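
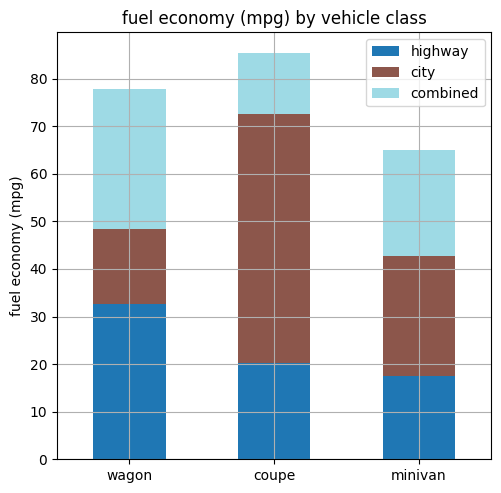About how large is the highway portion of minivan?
≈ 20

highway top ≈ 20, bottom ≈ 0; segment ≈ 20.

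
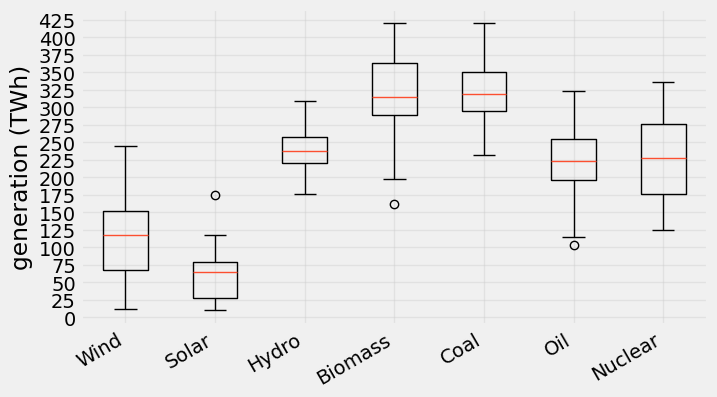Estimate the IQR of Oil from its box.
≈ 50

Q3 ≈ 250, Q1 ≈ 200; IQR ≈ 50.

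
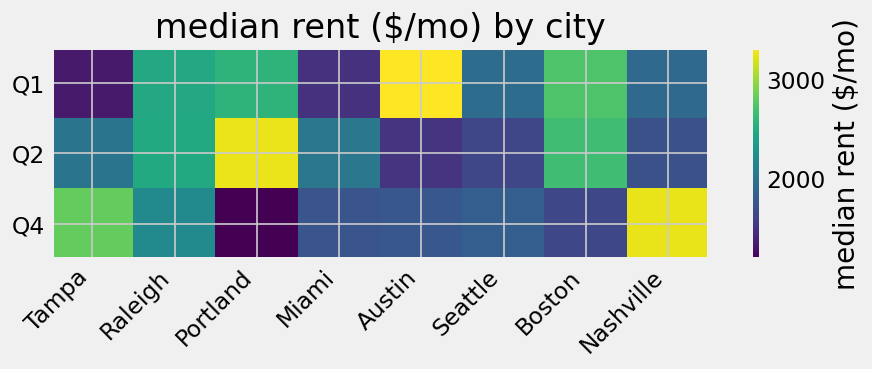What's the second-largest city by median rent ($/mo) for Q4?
Tampa

Top 3 for Q4: Nashville ≈ 3200, Tampa ≈ 2800, Raleigh ≈ 2200.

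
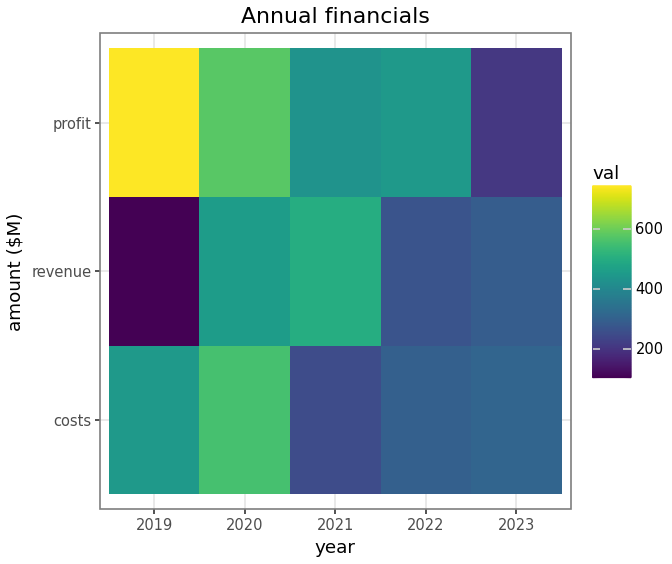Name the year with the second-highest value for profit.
2020

Top 3 for profit: 2019 ≈ 800, 2020 ≈ 600, 2022 ≈ 400.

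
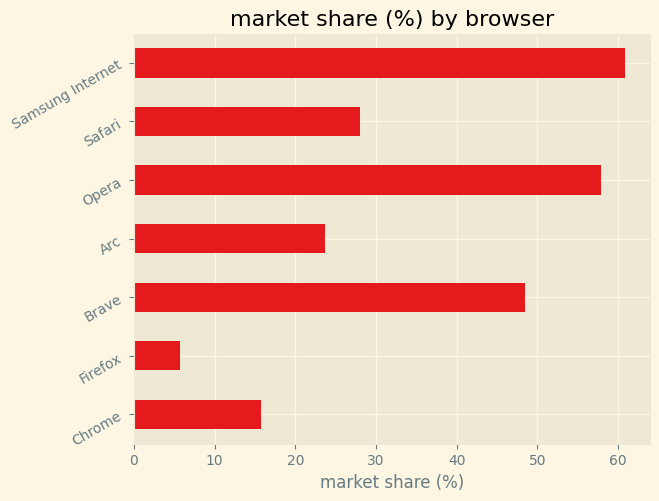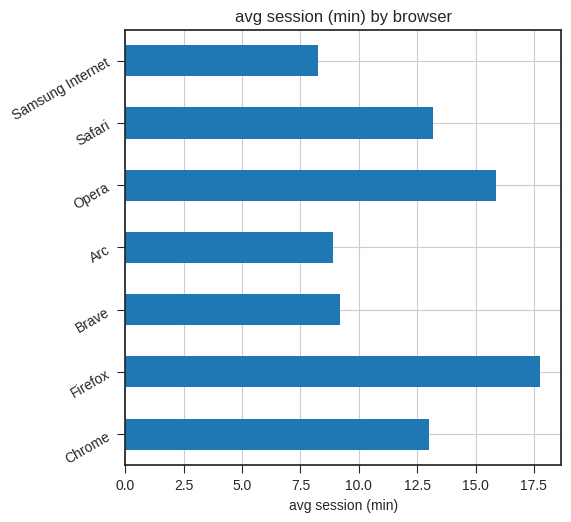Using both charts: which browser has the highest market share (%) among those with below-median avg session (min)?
Samsung Internet

Chart 2 median avg session (min) ≈ 12; below-median browsers: Brave, Arc, Samsung Internet. Among those, Samsung Internet has the highest market share (%) (≈ 60).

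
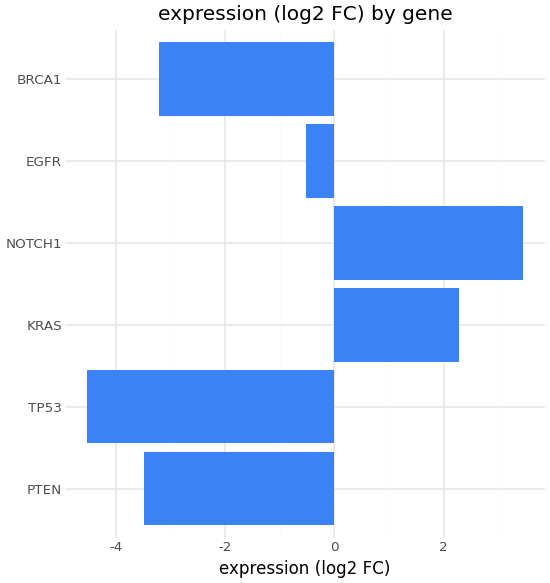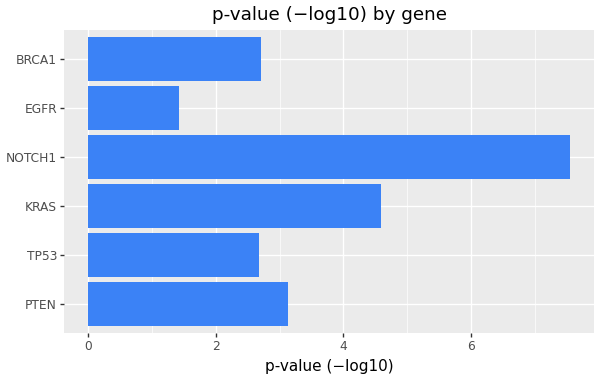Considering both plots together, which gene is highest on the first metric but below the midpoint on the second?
Chart 2 median p-value (−log10) ≈ 3; below-median genes: TP53, EGFR, BRCA1. Among those, EGFR has the highest expression (log2 FC) (≈ -0.5).

EGFR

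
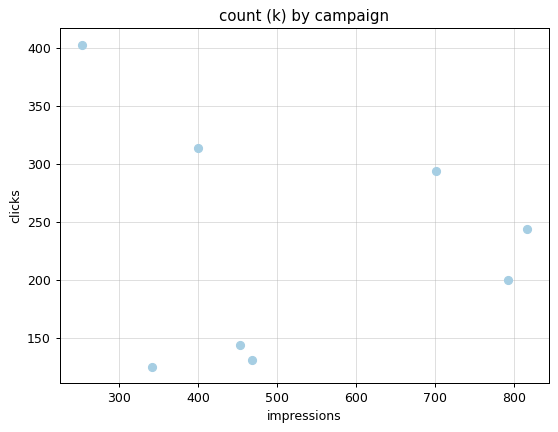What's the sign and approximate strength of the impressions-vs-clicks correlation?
Points are roughly uncorrelated; weak (|r| ≈ 0.1).

no clear correlation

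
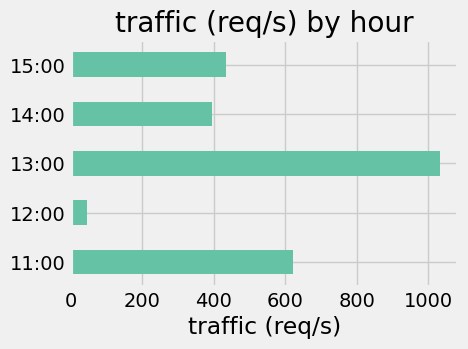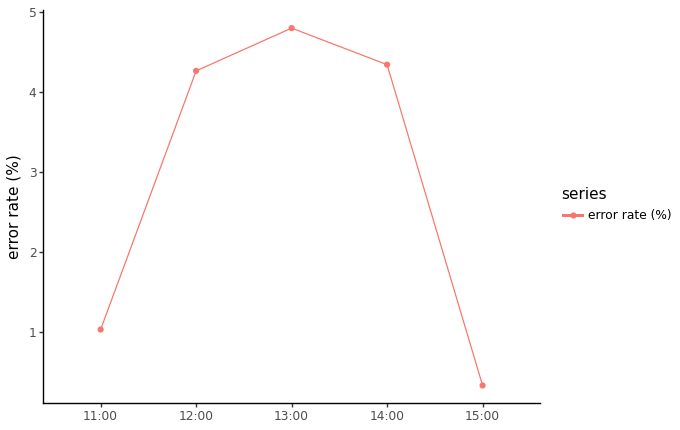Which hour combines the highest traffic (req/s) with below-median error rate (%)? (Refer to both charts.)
Chart 2 median error rate (%) ≈ 4.5; below-median hours: 11:00, 15:00. Among those, 11:00 has the highest traffic (req/s) (≈ 600).

11:00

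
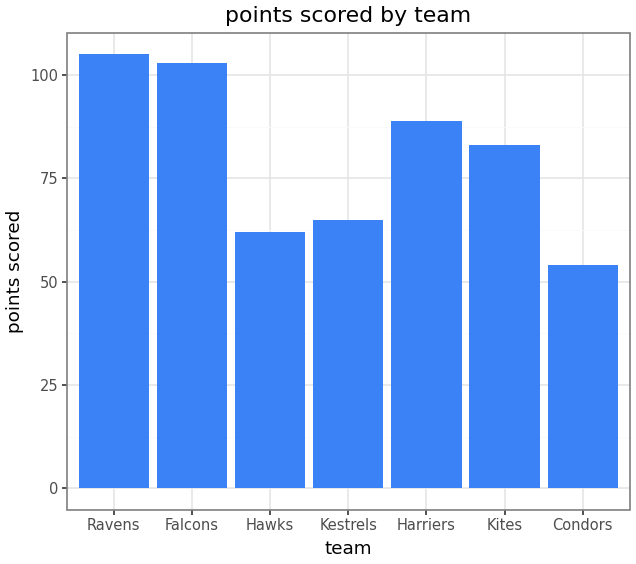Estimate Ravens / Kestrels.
Ravens ≈ 100, Kestrels ≈ 60; 100/60 ≈ 1.67.

≈ 1.67×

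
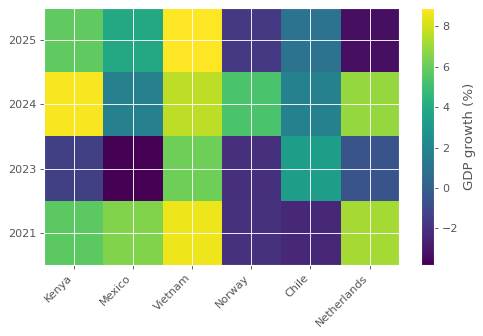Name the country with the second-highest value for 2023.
Top 3 for 2023: Vietnam ≈ 6, Chile ≈ 4, Netherlands ≈ 0.

Chile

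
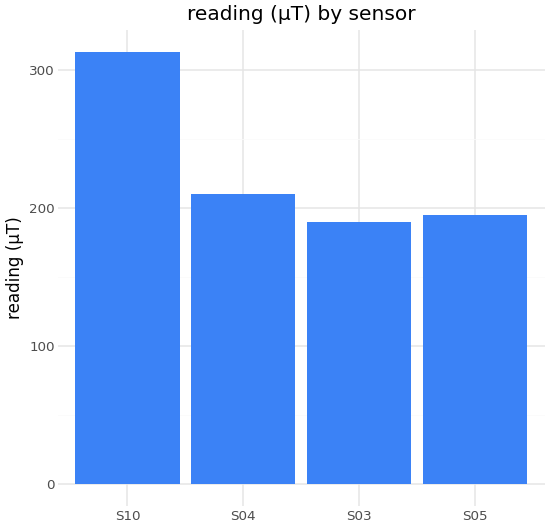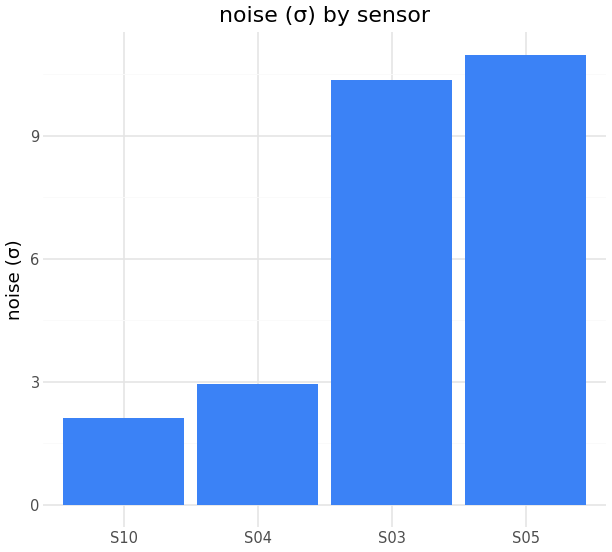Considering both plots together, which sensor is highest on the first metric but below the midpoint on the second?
S10

Chart 2 median noise (σ) ≈ 6; below-median sensors: S10, S04. Among those, S10 has the highest reading (µT) (≈ 300).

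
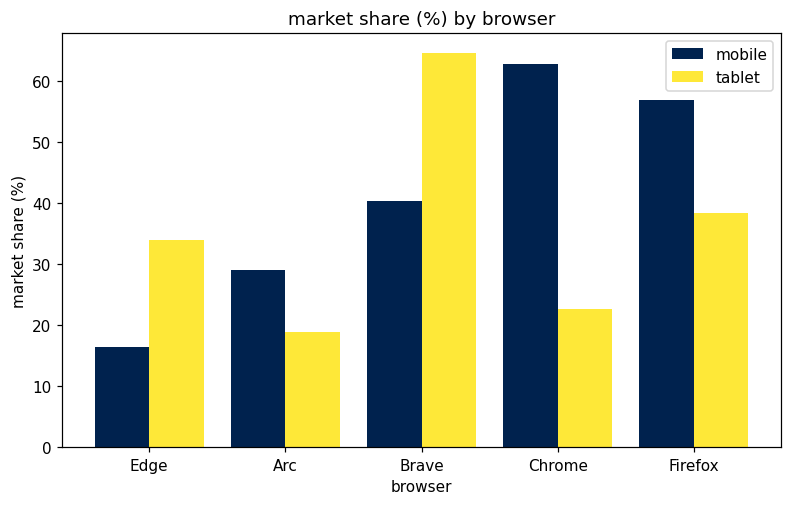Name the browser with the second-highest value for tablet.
Firefox

Top 3 for tablet: Brave ≈ 60, Firefox ≈ 40, Edge ≈ 30.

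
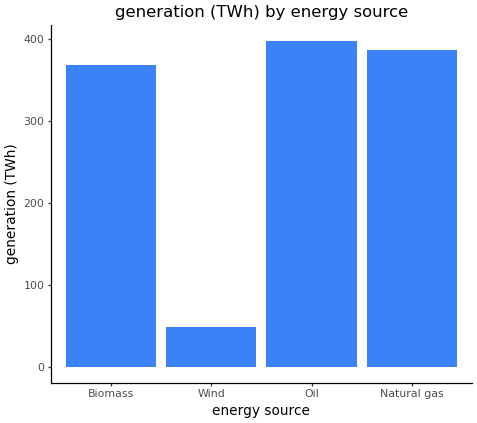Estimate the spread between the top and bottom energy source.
≈ 350

Max Oil ≈ 400, min Wind ≈ 50; range ≈ 350.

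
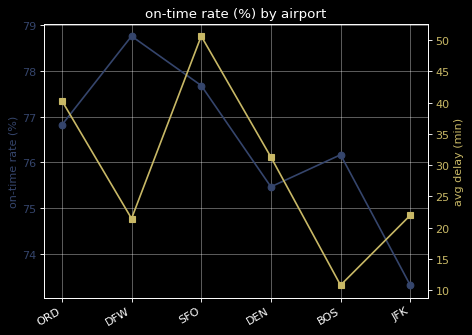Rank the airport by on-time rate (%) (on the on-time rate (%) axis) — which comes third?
Top 4 (on the on-time rate (%) axis): DFW ≈ 79.0, SFO ≈ 77.5, ORD ≈ 77.0, BOS ≈ 76.0.

ORD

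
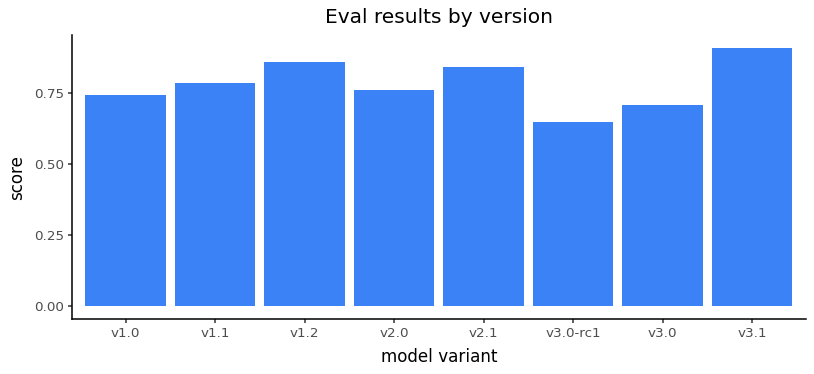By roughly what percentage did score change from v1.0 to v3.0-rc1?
v1.0 ≈ 0.7, v3.0-rc1 ≈ 0.6; (0.6 − 0.7) / 0.7 ≈ -14.3%.

≈ -14.3%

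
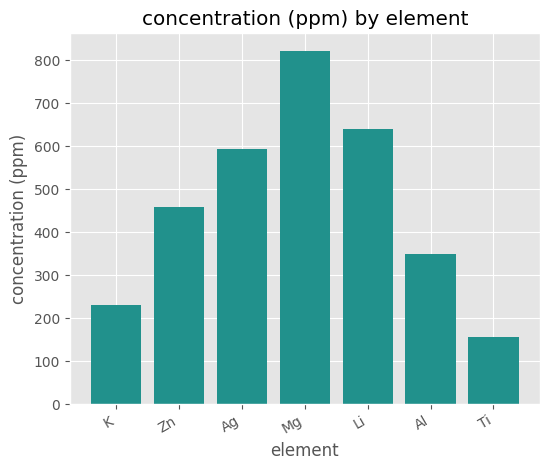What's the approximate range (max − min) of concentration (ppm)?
Max Mg ≈ 800, min Ti ≈ 200; range ≈ 600.

≈ 600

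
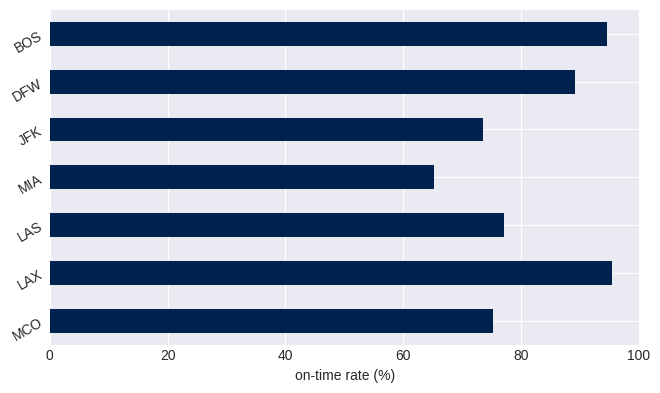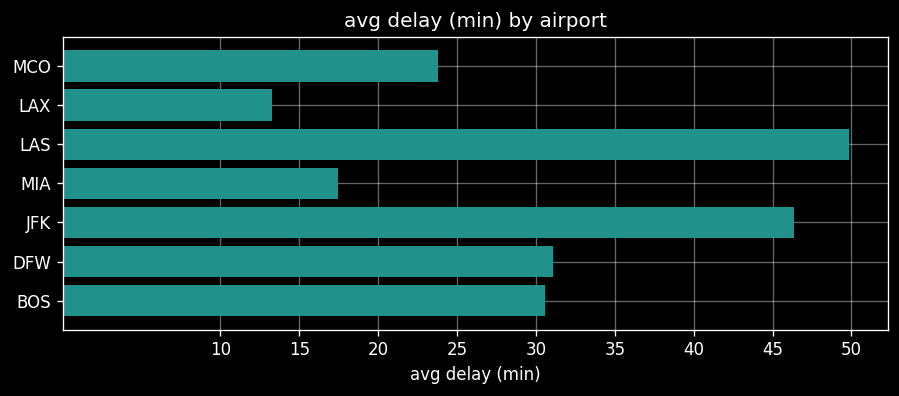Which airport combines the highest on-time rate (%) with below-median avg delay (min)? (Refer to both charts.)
LAX

Chart 2 median avg delay (min) ≈ 30; below-median airports: MCO, LAX, MIA. Among those, LAX has the highest on-time rate (%) (≈ 100).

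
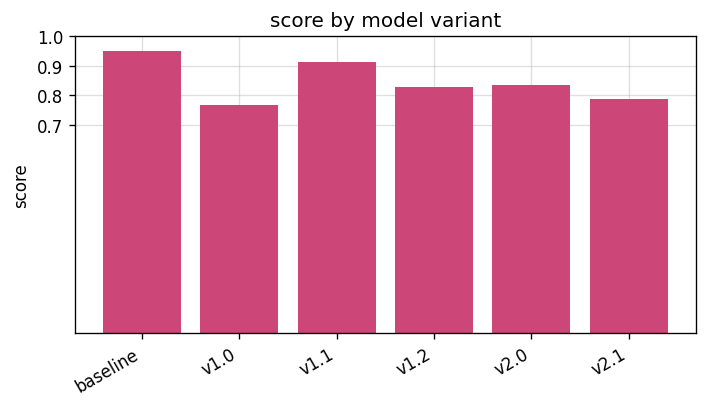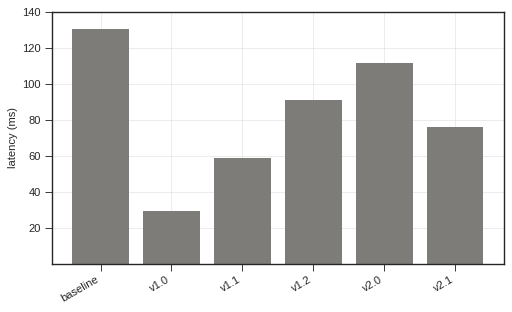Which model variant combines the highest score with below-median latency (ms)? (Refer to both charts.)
v1.1

Chart 2 median latency (ms) ≈ 80; below-median model variants: v1.0, v1.1, v2.1. Among those, v1.1 has the highest score (≈ 0.9).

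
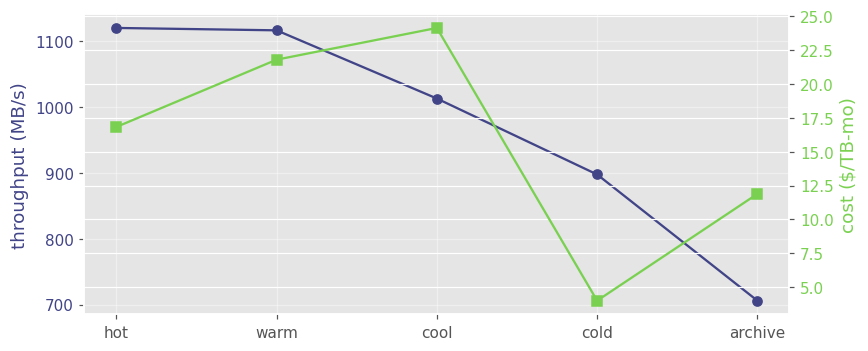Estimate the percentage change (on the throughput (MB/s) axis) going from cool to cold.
≈ -10%

cool ≈ 1000, cold ≈ 900; (900 − 1000) / 1000 ≈ -10%.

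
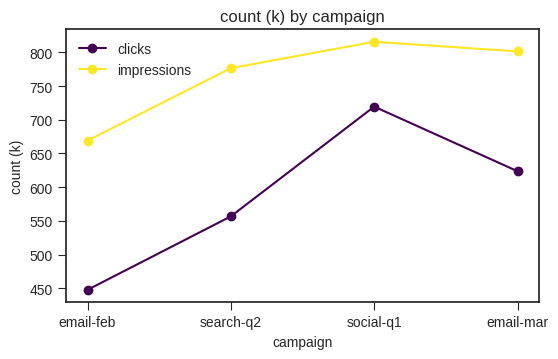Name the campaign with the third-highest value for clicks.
search-q2

Top 4 for clicks: social-q1 ≈ 700, email-mar ≈ 600, search-q2 ≈ 550, email-feb ≈ 450.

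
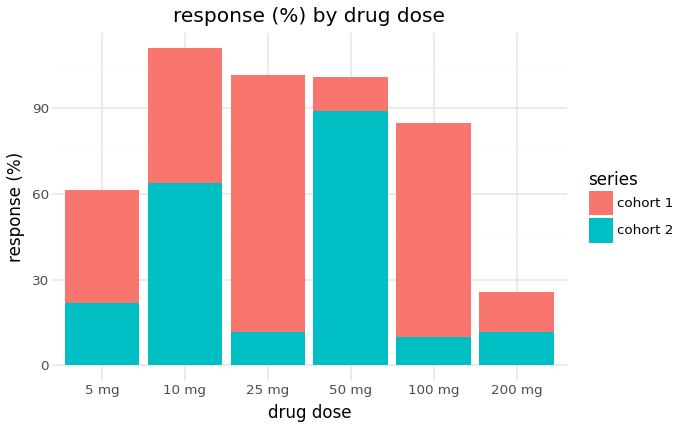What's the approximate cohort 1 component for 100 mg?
cohort 1 top ≈ 80, bottom ≈ 10; segment ≈ 70.

≈ 70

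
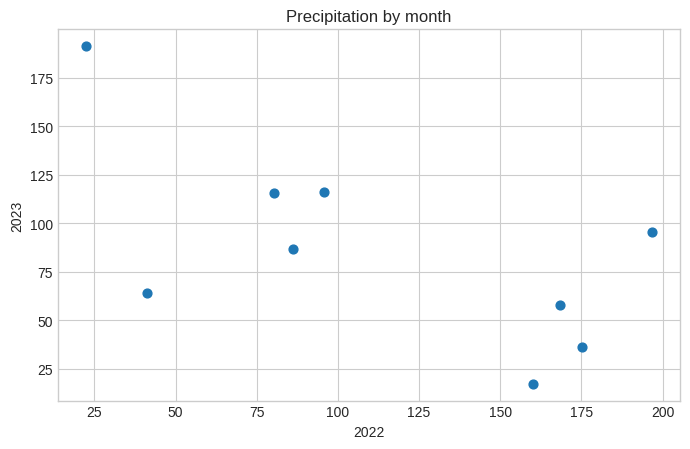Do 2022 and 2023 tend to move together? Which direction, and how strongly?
negative, moderate

Points are negatively correlated; moderate (|r| ≈ 0.6).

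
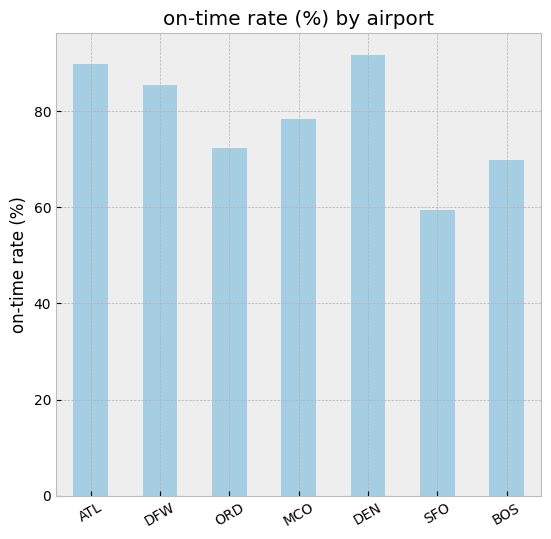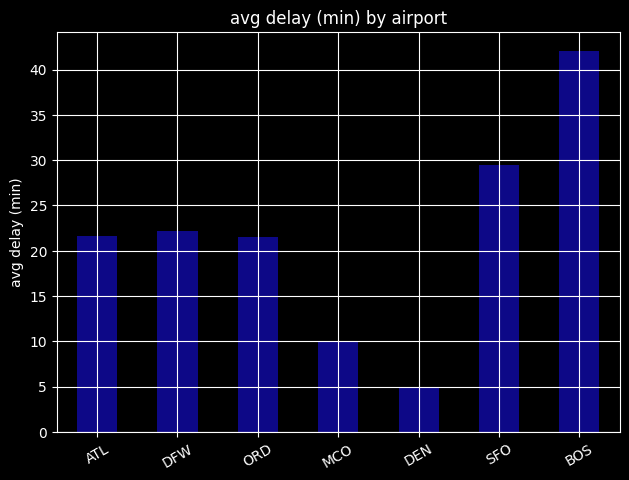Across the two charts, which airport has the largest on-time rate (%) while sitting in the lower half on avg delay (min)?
DEN

Chart 2 median avg delay (min) ≈ 20; below-median airports: ORD, MCO, DEN. Among those, DEN has the highest on-time rate (%) (≈ 90).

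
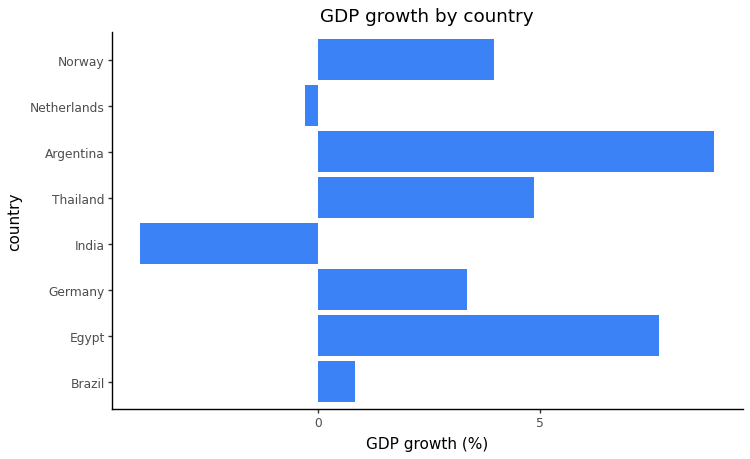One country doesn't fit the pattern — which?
India ≈ -4; the rest sit between ≈ 0 and ≈ 8.

India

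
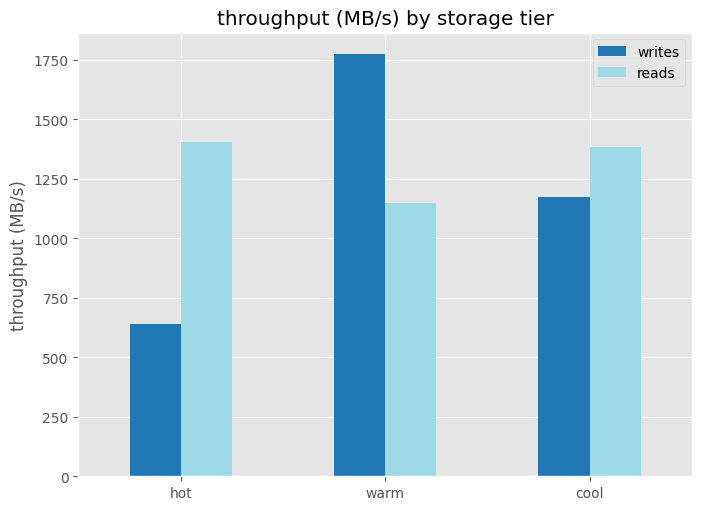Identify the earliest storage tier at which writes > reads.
warm

hot: writes ≈ 600 vs reads ≈ 1400 (not yet); warm: writes ≈ 1800 vs reads ≈ 1200 (first crossover).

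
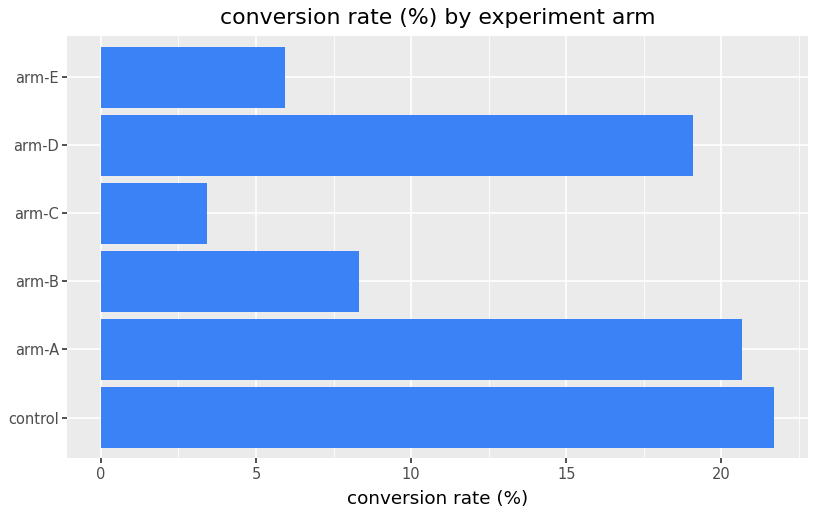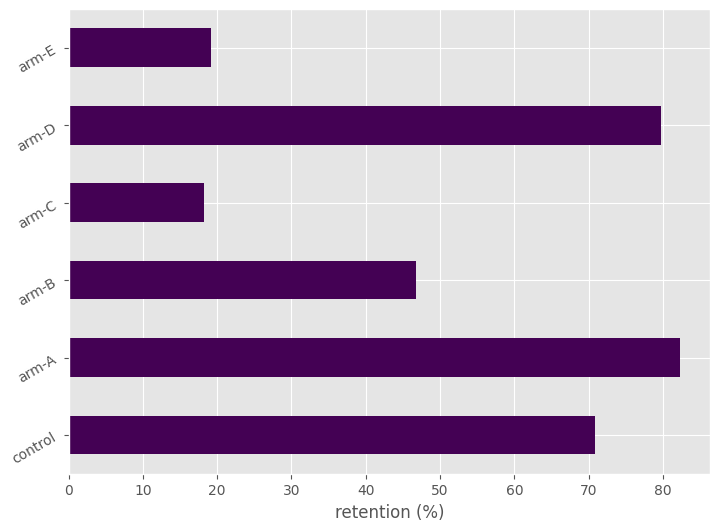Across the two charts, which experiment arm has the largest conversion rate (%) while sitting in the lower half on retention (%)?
arm-B

Chart 2 median retention (%) ≈ 60; below-median experiment arms: arm-B, arm-C, arm-E. Among those, arm-B has the highest conversion rate (%) (≈ 8).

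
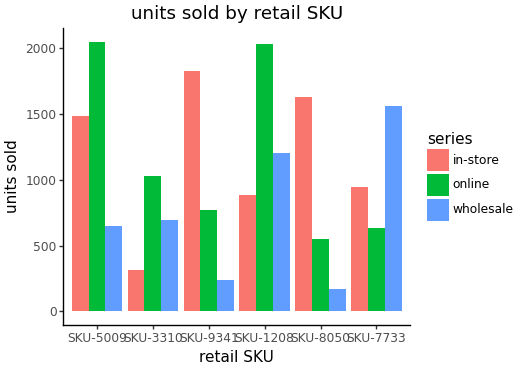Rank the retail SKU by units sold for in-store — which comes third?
SKU-5009

Top 4 for in-store: SKU-9341 ≈ 1800, SKU-8050 ≈ 1600, SKU-5009 ≈ 1400, SKU-7733 ≈ 1000.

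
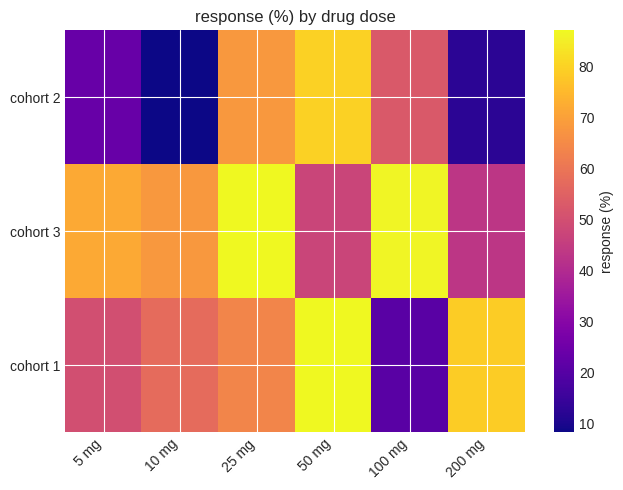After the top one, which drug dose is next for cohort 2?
25 mg

Top 3 for cohort 2: 50 mg ≈ 80, 25 mg ≈ 70, 100 mg ≈ 50.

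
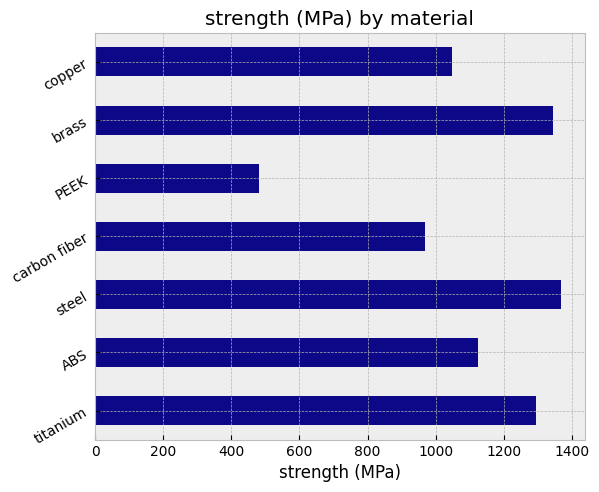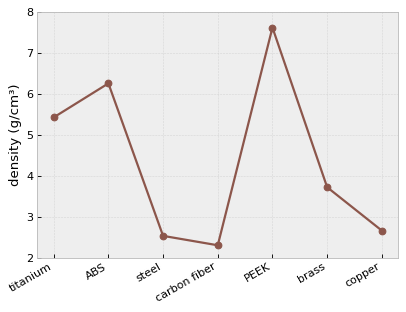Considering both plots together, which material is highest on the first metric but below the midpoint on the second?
Chart 2 median density (g/cm³) ≈ 4; below-median materials: steel, carbon fiber, copper. Among those, steel has the highest strength (MPa) (≈ 1400).

steel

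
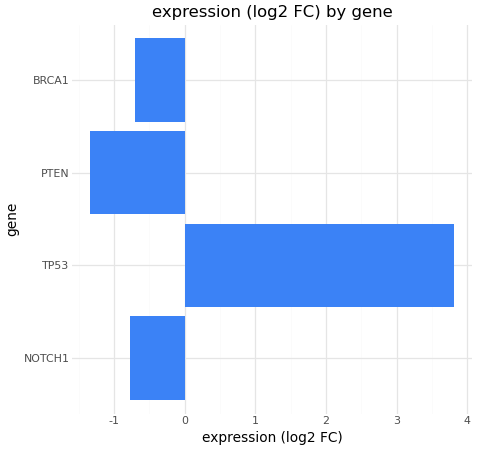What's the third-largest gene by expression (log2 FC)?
NOTCH1

Top 4: TP53 ≈ 4.0, BRCA1 ≈ -0.5, NOTCH1 ≈ -1.0, PTEN ≈ -1.5.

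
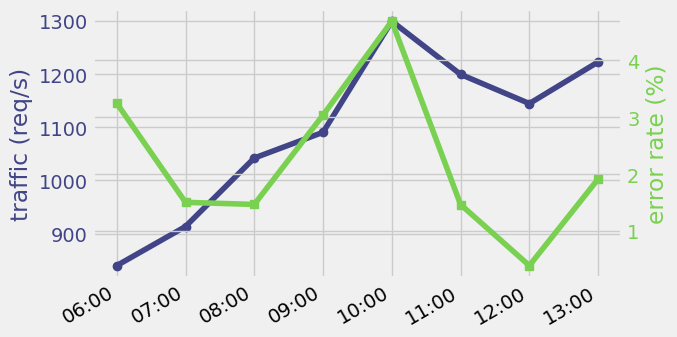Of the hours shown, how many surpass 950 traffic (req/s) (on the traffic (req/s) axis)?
6

Above 950: 08:00, 09:00, 10:00, 11:00, 12:00, 13:00.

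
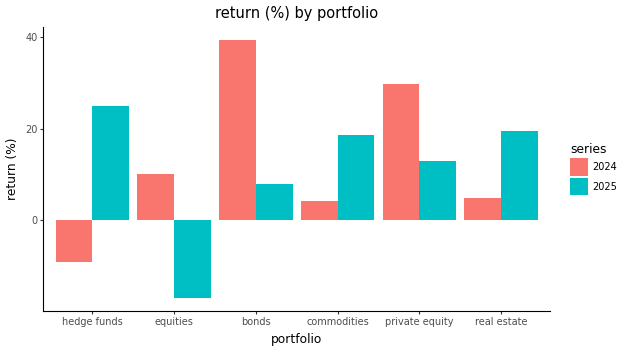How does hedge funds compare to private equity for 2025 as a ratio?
hedge funds ≈ 25, private equity ≈ 15; 25/15 ≈ 1.67.

≈ 1.67×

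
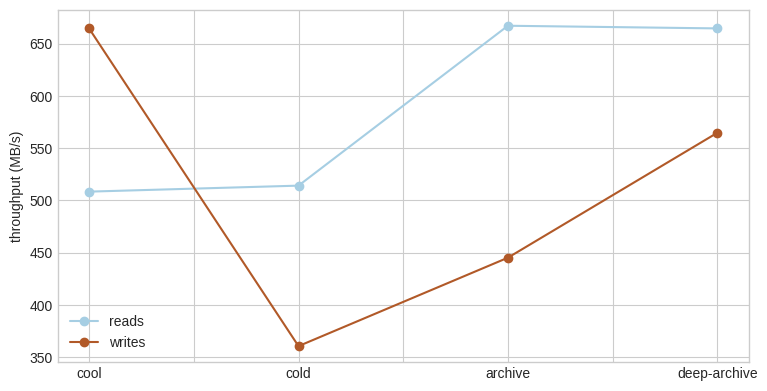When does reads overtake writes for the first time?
cool: reads ≈ 500 vs writes ≈ 650 (not yet); cold: reads ≈ 500 vs writes ≈ 350 (first crossover).

cold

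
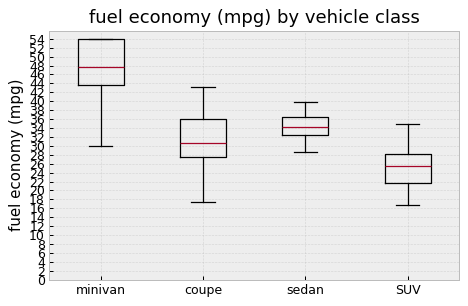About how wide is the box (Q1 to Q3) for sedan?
≈ 4

Q3 ≈ 36, Q1 ≈ 32; IQR ≈ 4.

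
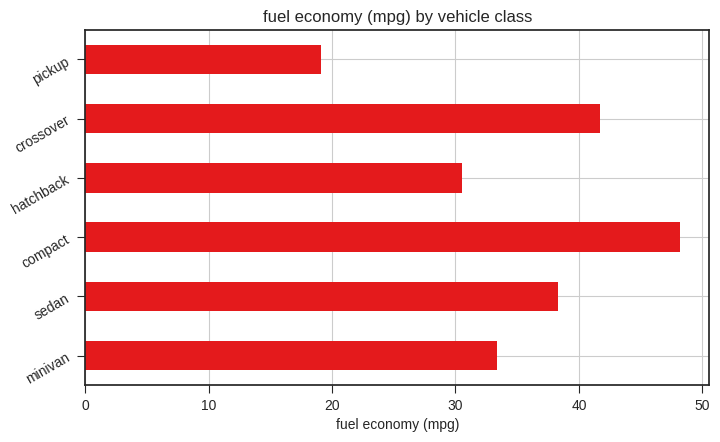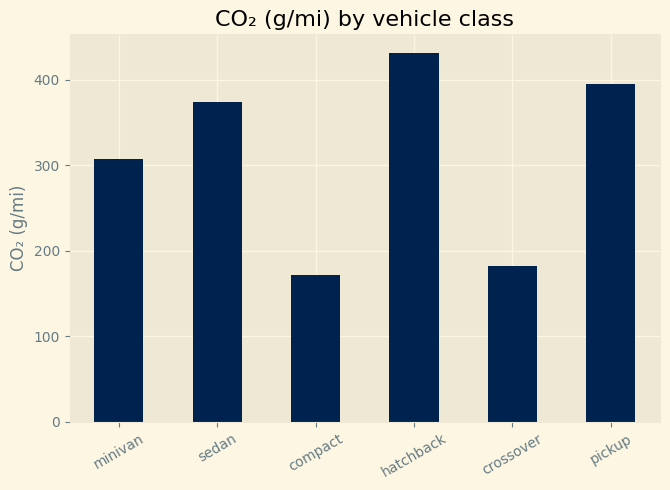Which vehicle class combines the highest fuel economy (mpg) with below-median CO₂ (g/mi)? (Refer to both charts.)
compact

Chart 2 median CO₂ (g/mi) ≈ 350; below-median vehicle classes: minivan, compact, crossover. Among those, compact has the highest fuel economy (mpg) (≈ 50).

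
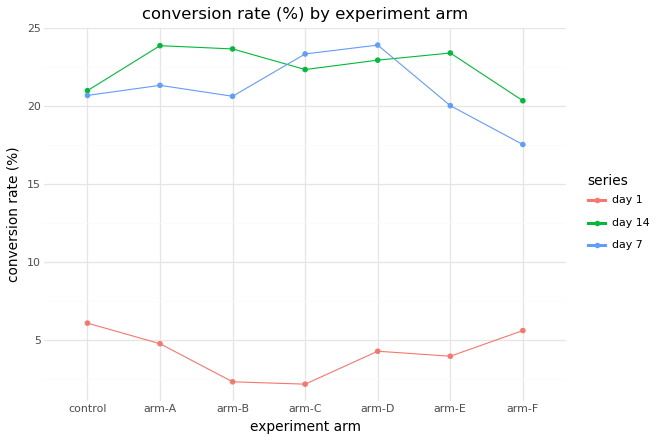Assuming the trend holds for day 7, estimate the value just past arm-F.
Last three: 24, 20, 18 → slope ≈ -3/step → next ≈ 15.

≈ 15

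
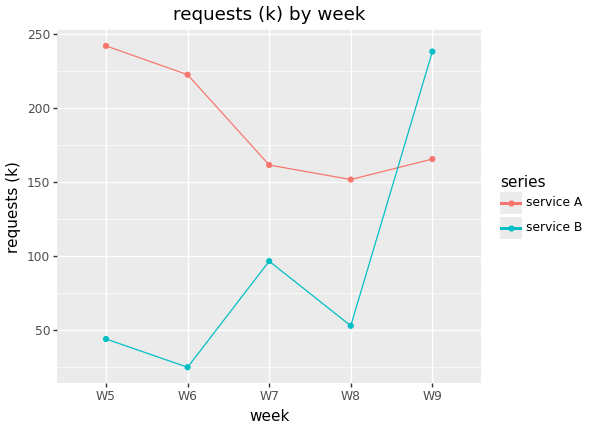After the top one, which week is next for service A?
Top 3 for service A: W5 ≈ 240, W6 ≈ 220, W9 ≈ 160.

W6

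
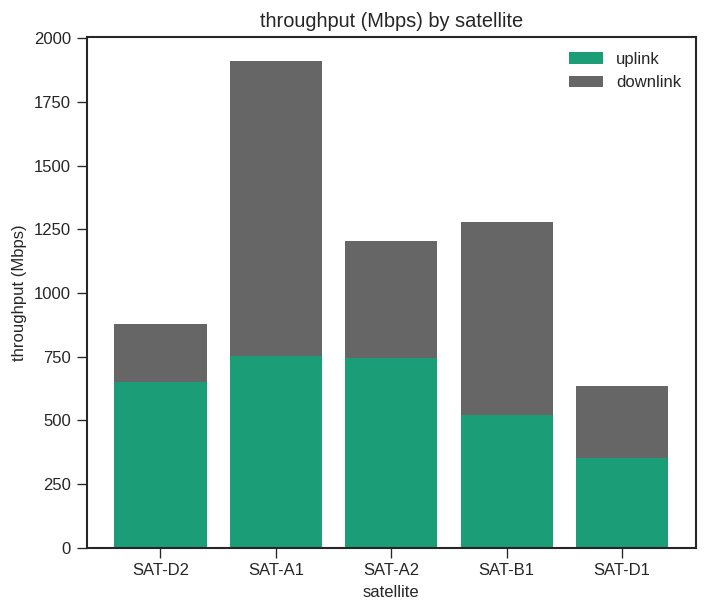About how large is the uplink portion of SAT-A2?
≈ 800

uplink top ≈ 800, bottom ≈ 0; segment ≈ 800.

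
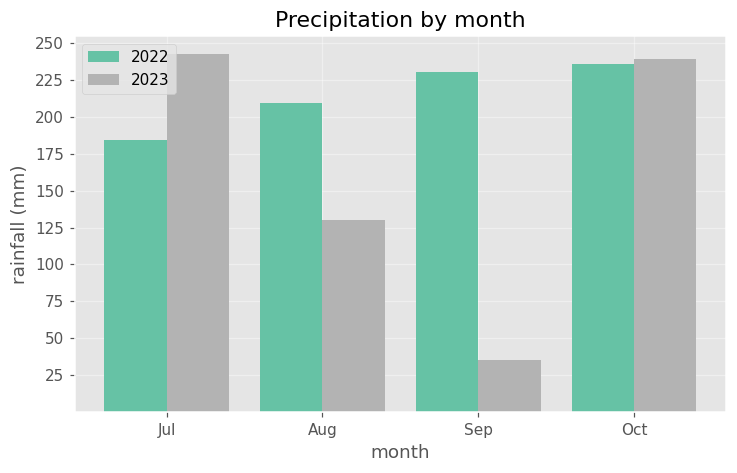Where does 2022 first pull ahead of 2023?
Jul: 2022 ≈ 175 vs 2023 ≈ 250 (not yet); Aug: 2022 ≈ 200 vs 2023 ≈ 125 (first crossover).

Aug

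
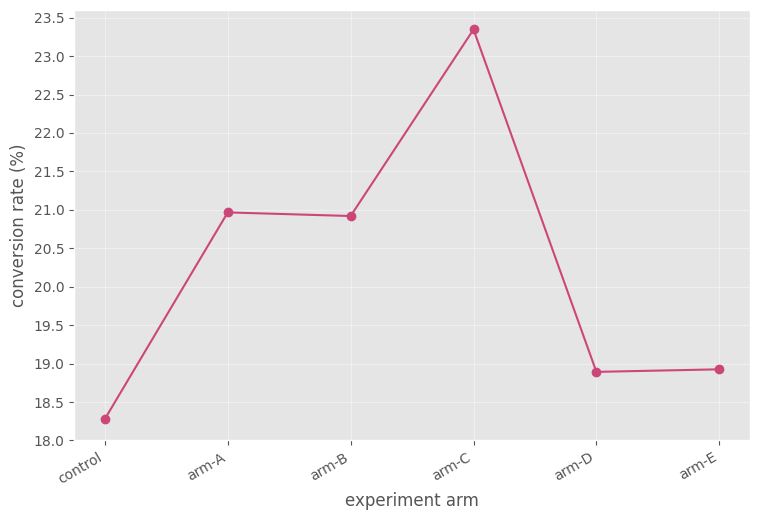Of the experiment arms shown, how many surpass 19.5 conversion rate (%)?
Above 19.5: arm-A, arm-B, arm-C.

3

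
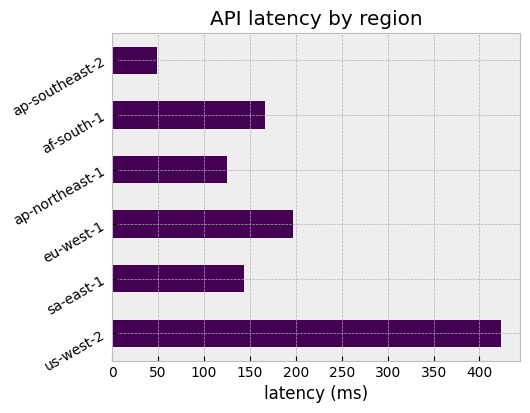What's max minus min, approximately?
≈ 350

Max us-west-2 ≈ 400, min ap-southeast-2 ≈ 50; range ≈ 350.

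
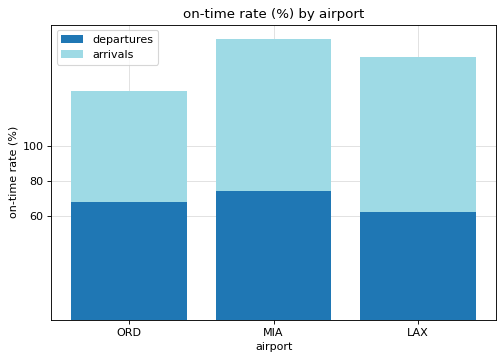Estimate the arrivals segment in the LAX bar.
≈ 100

arrivals top ≈ 160, bottom ≈ 60; segment ≈ 100.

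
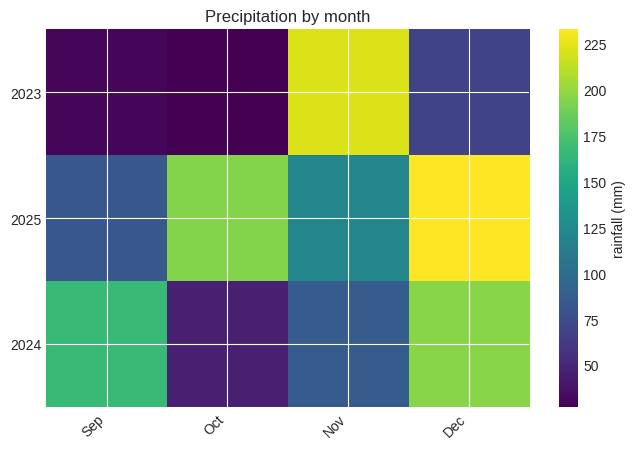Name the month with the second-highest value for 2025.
Top 3 for 2025: Dec ≈ 240, Oct ≈ 200, Nov ≈ 120.

Oct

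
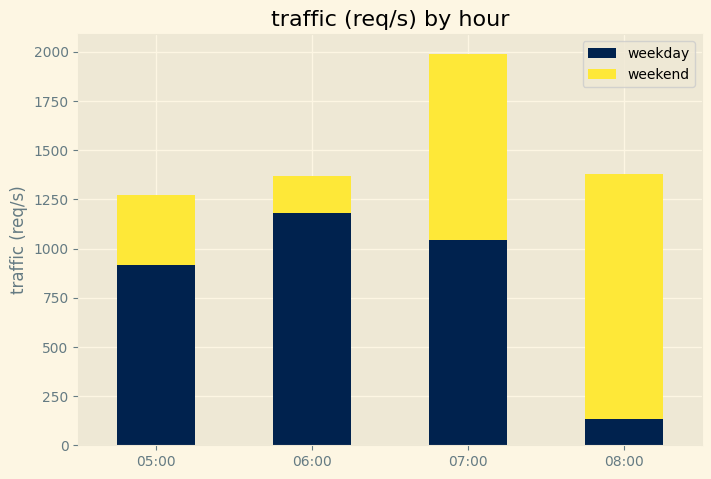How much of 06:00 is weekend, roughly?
≈ 200

weekend top ≈ 1400, bottom ≈ 1200; segment ≈ 200.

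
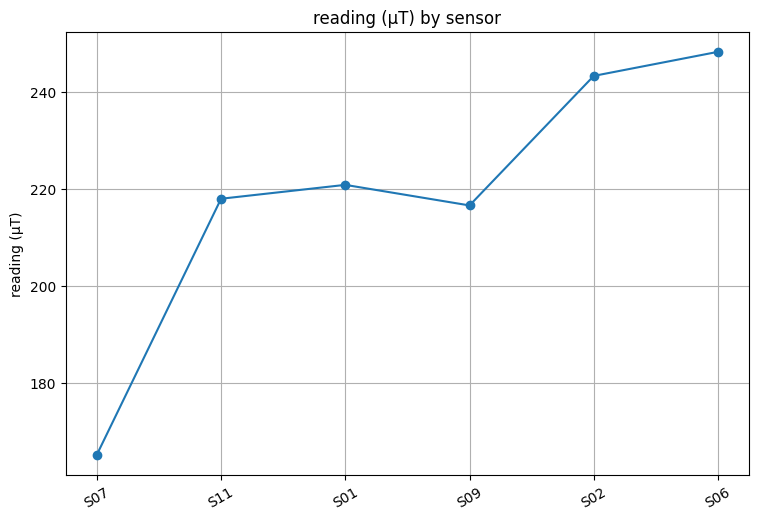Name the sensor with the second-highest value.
S02

Top 3: S06 ≈ 250, S02 ≈ 240, S01 ≈ 220.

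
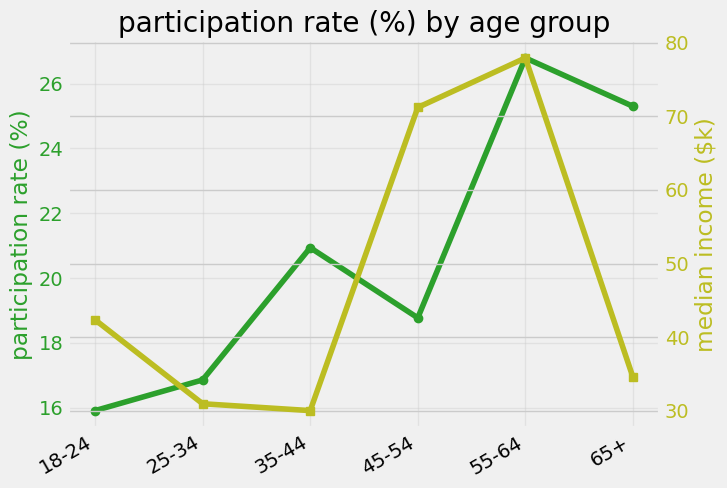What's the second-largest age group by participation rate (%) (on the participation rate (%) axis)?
65+

Top 3 (on the participation rate (%) axis): 55-64 ≈ 27, 65+ ≈ 25, 35-44 ≈ 21.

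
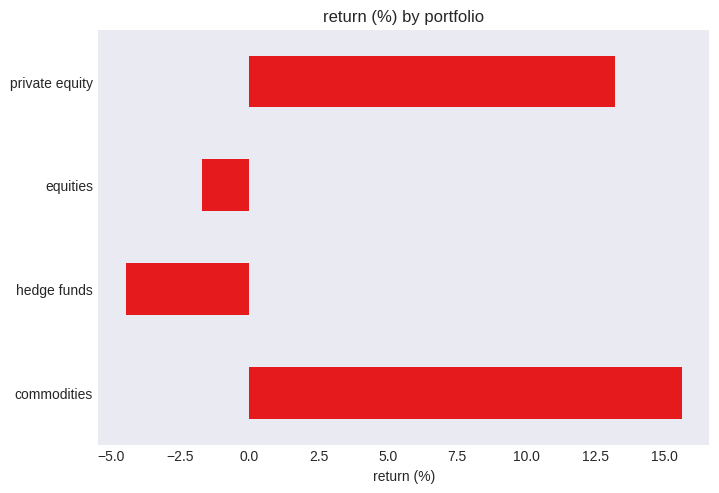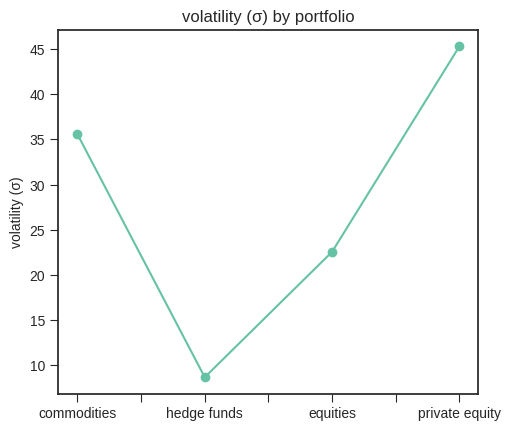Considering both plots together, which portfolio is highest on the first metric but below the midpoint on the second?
Chart 2 median volatility (σ) ≈ 30; below-median portfolios: hedge funds, equities. Among those, equities has the highest return (%) (≈ -2).

equities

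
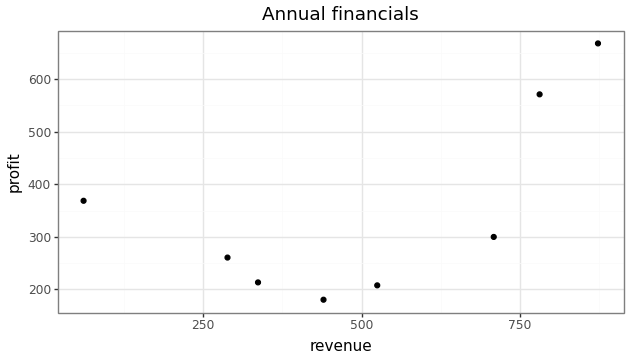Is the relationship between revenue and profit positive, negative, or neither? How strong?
Points are positively correlated; moderate (|r| ≈ 0.6).

positive, moderate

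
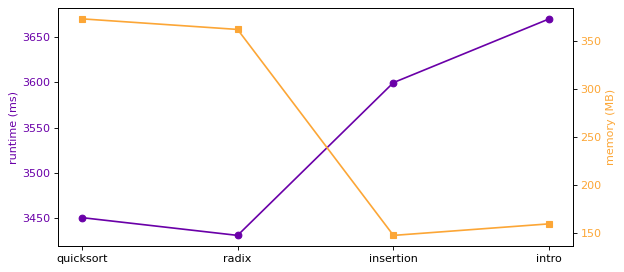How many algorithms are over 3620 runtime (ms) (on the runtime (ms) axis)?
1

Above 3620: intro.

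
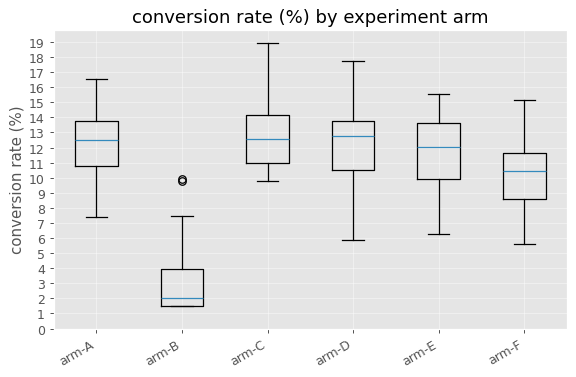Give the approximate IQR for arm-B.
≈ 2

Q3 ≈ 4, Q1 ≈ 2; IQR ≈ 2.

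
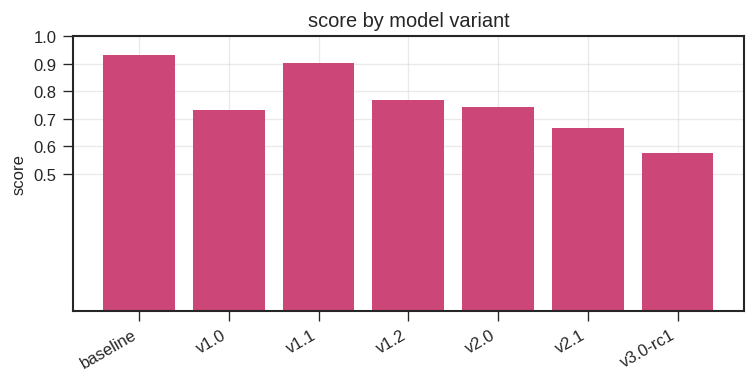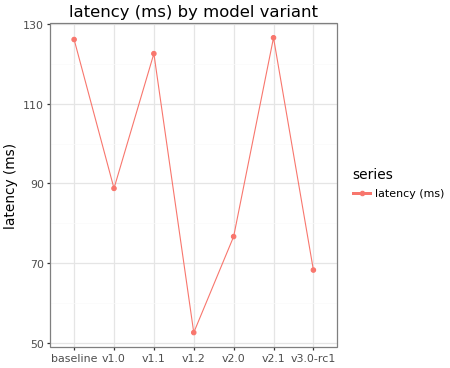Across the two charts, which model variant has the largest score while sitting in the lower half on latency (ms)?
Chart 2 median latency (ms) ≈ 80; below-median model variants: v1.2, v2.0, v3.0-rc1. Among those, v1.2 has the highest score (≈ 0.8).

v1.2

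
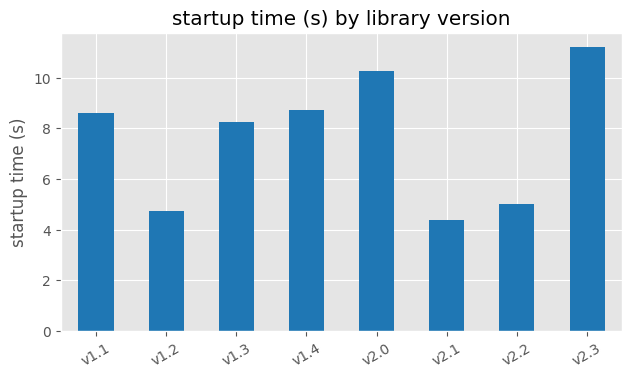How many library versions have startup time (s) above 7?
Above 7: v1.1, v1.3, v1.4, v2.0, v2.3.

5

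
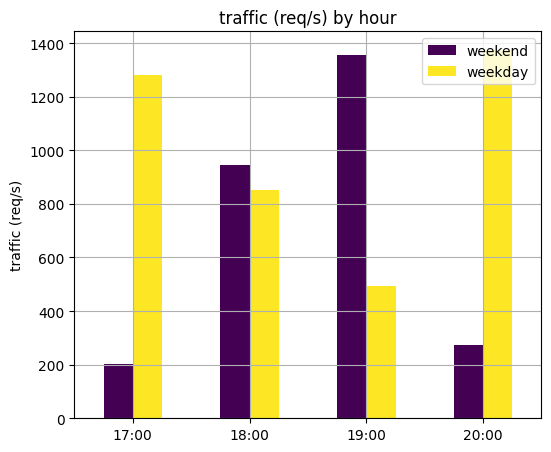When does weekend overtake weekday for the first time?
18:00

17:00: weekend ≈ 200 vs weekday ≈ 1200 (not yet); 18:00: weekend ≈ 1000 vs weekday ≈ 800 (first crossover).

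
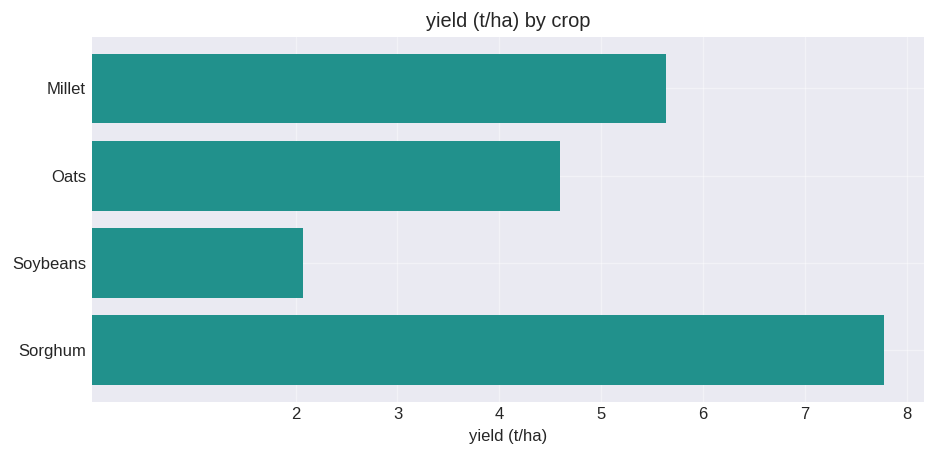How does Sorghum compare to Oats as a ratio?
≈ 1.6×

Sorghum ≈ 8, Oats ≈ 5; 8/5 ≈ 1.6.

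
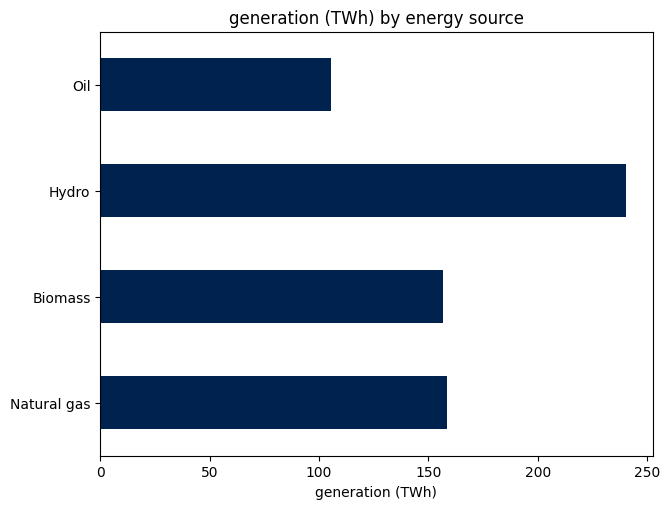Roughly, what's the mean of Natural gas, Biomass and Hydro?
≈ 183

(150 + 150 + 250) / 3 ≈ 183.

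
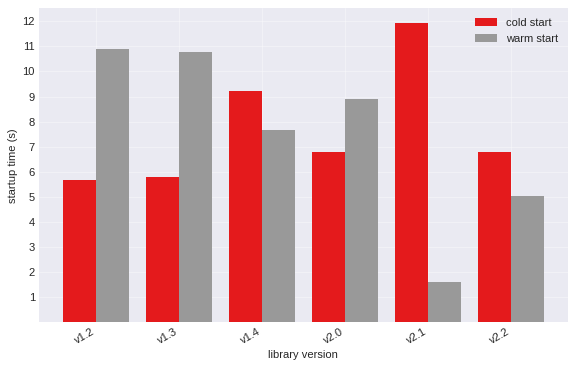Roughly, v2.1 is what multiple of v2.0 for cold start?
v2.1 ≈ 12, v2.0 ≈ 7; 12/7 ≈ 1.71.

≈ 1.71×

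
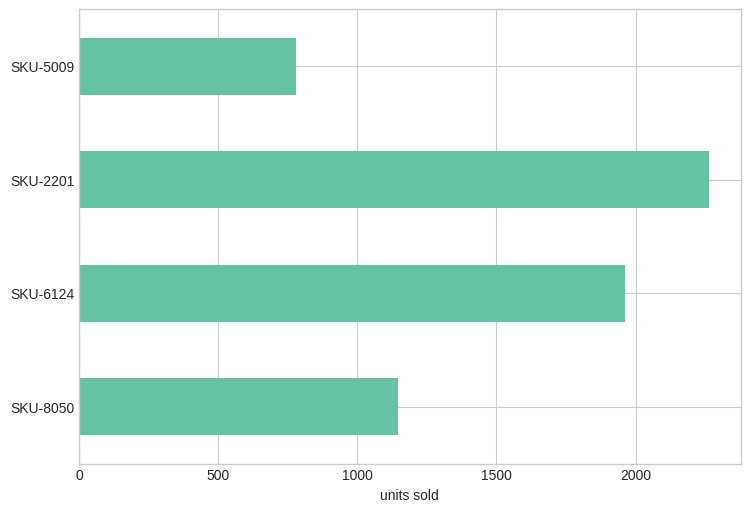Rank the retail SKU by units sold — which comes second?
SKU-6124

Top 3: SKU-2201 ≈ 2200, SKU-6124 ≈ 2000, SKU-8050 ≈ 1200.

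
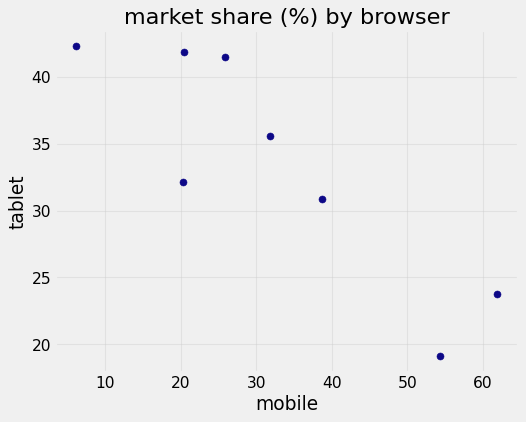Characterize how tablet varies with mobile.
negative, strong

Points are negatively correlated; strong (|r| ≈ 0.9).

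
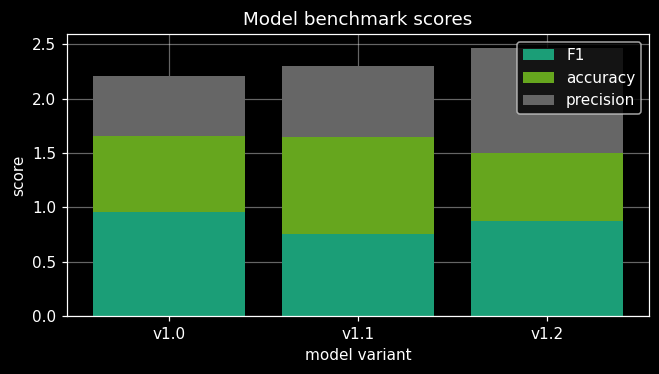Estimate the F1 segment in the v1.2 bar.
≈ 1.0

F1 top ≈ 1.0, bottom ≈ 0.0; segment ≈ 1.0.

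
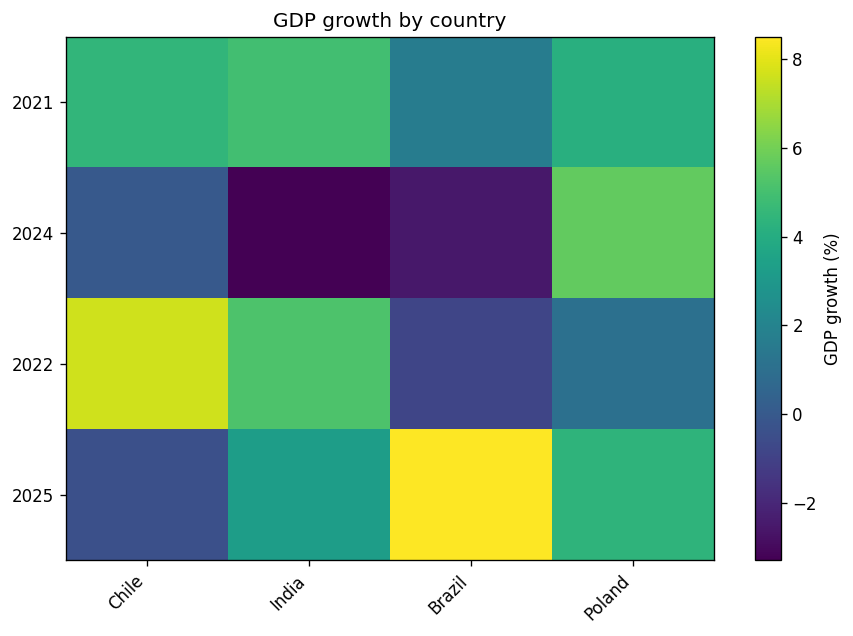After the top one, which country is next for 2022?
Top 3 for 2022: Chile ≈ 8, India ≈ 5, Poland ≈ 1.

India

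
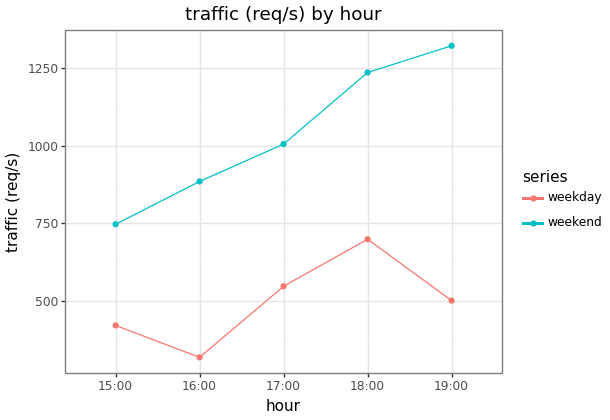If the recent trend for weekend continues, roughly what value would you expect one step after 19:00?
≈ 1450

Last three: 1000, 1200, 1300 → slope ≈ 150/step → next ≈ 1450.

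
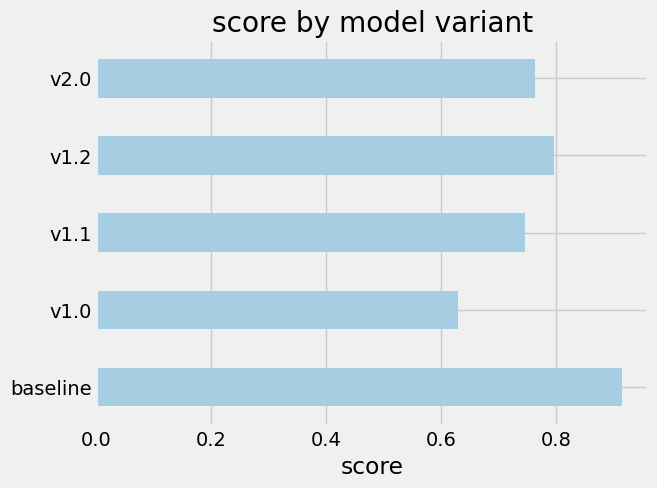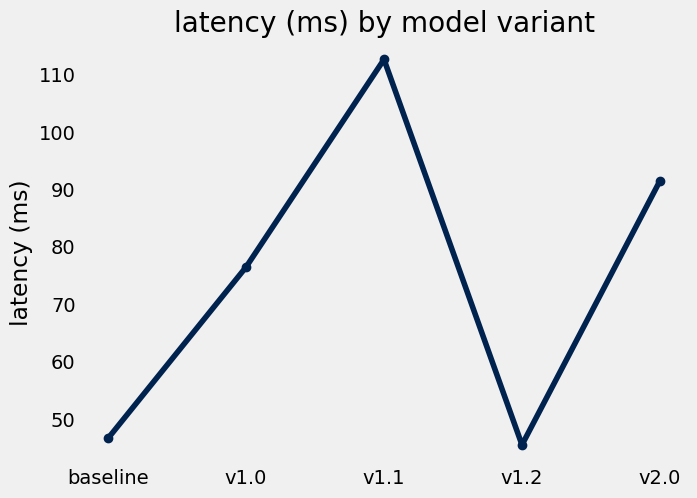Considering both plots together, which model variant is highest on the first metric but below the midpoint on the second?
baseline

Chart 2 median latency (ms) ≈ 80; below-median model variants: baseline, v1.2. Among those, baseline has the highest score (≈ 0.9).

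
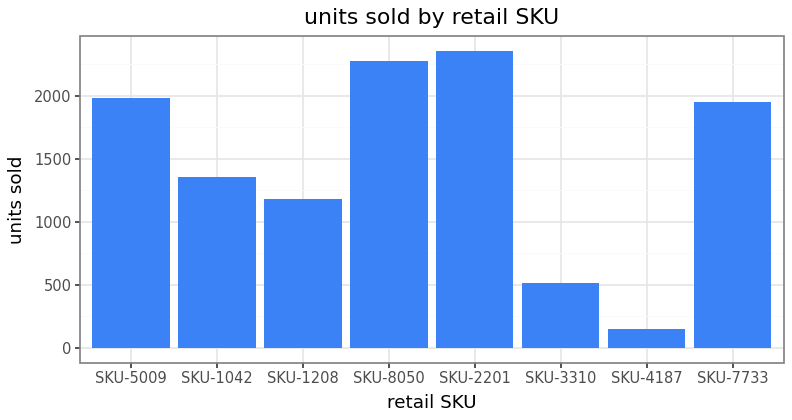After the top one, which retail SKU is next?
SKU-8050

Top 3: SKU-2201 ≈ 2400, SKU-8050 ≈ 2200, SKU-5009 ≈ 2000.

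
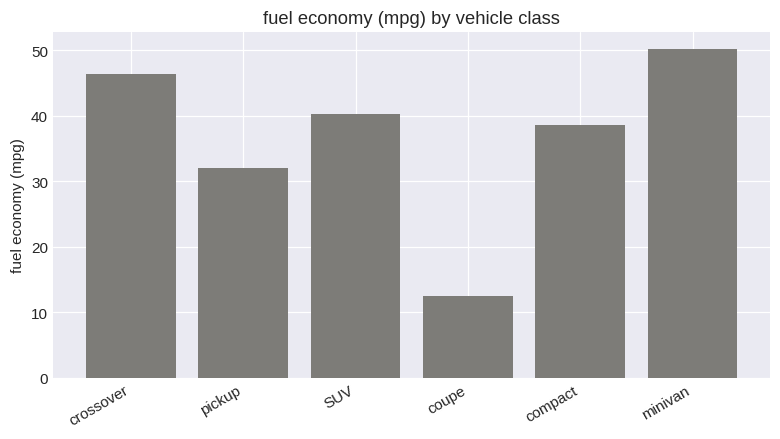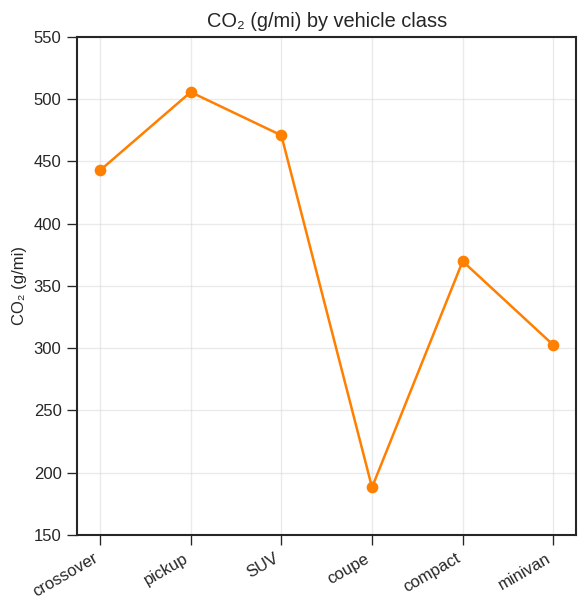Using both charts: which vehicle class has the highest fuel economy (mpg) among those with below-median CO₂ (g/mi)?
Chart 2 median CO₂ (g/mi) ≈ 400; below-median vehicle classes: coupe, compact, minivan. Among those, minivan has the highest fuel economy (mpg) (≈ 50).

minivan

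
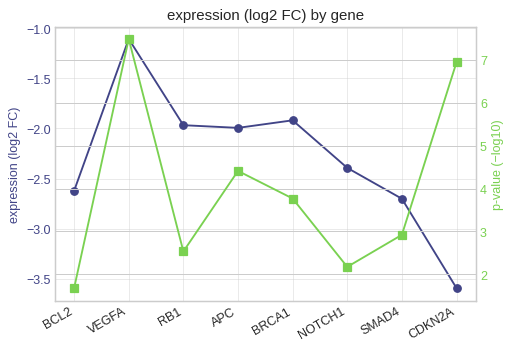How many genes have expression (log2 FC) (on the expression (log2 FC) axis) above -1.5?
1

Above -1.5: VEGFA.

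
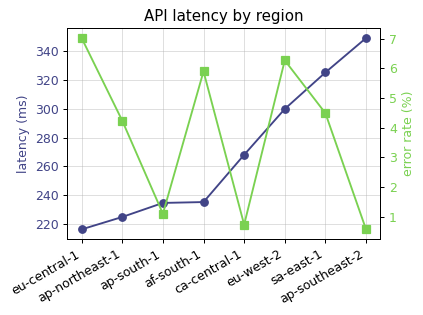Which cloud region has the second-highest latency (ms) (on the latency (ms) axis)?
sa-east-1

Top 3 (on the latency (ms) axis): ap-southeast-2 ≈ 340, sa-east-1 ≈ 320, eu-west-2 ≈ 300.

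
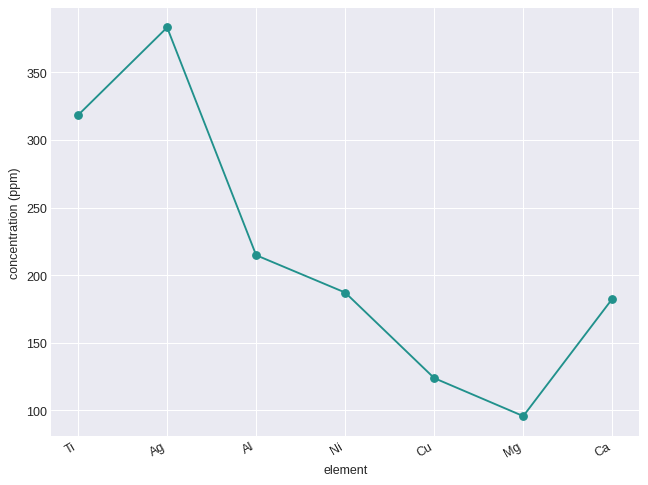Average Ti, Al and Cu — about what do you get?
≈ 225

(325 + 225 + 125) / 3 ≈ 225.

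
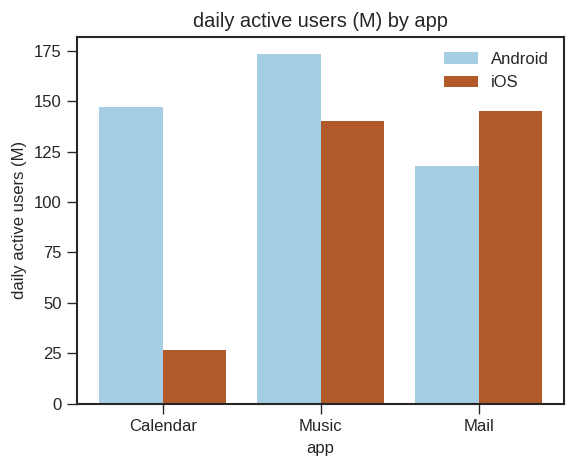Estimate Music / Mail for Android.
Music ≈ 180, Mail ≈ 120; 180/120 ≈ 1.5.

≈ 1.5×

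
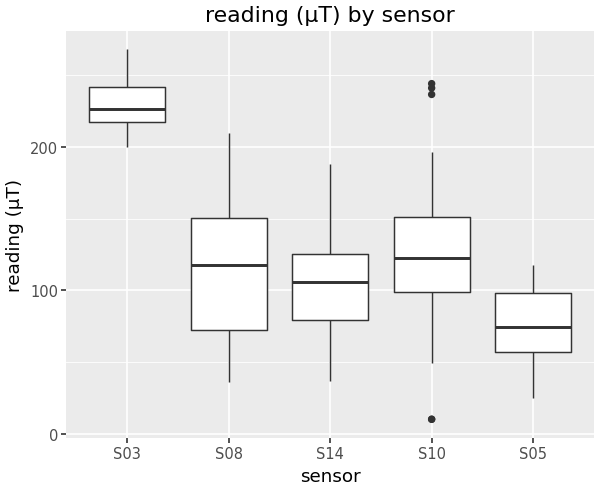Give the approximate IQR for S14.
≈ 40

Q3 ≈ 120, Q1 ≈ 80; IQR ≈ 40.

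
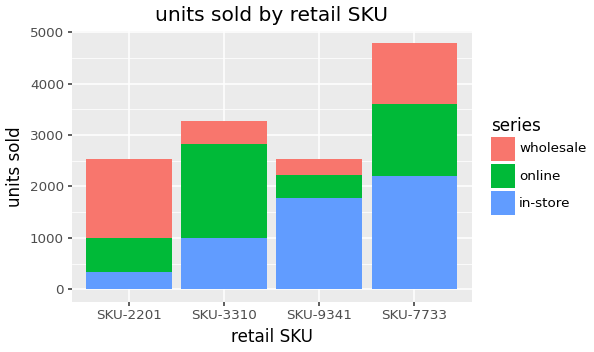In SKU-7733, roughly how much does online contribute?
online top ≈ 3500, bottom ≈ 2000; segment ≈ 1500.

≈ 1500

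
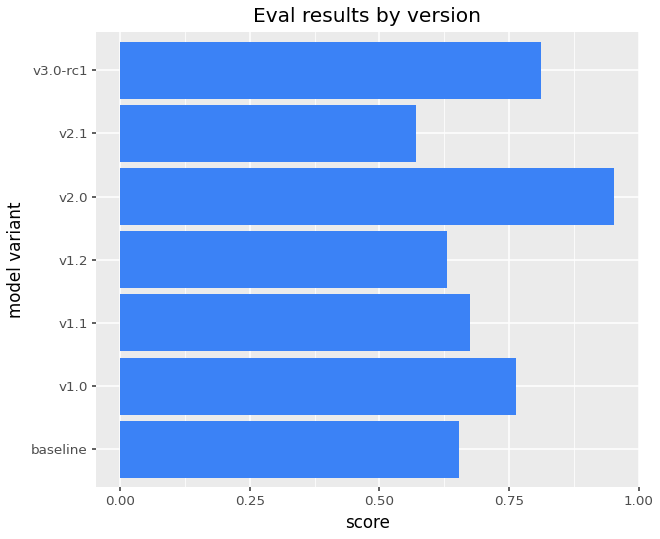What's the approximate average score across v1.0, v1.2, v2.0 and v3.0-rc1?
≈ 0.8

(0.8 + 0.6 + 1.0 + 0.8) / 4 ≈ 0.8.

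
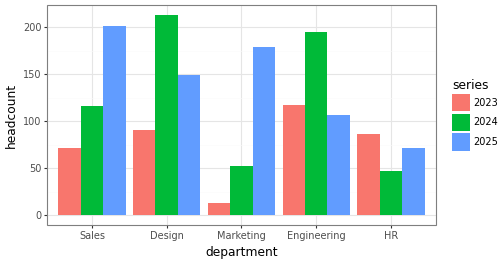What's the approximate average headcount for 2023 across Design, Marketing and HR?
(100 + 20 + 80) / 3 ≈ 67.

≈ 67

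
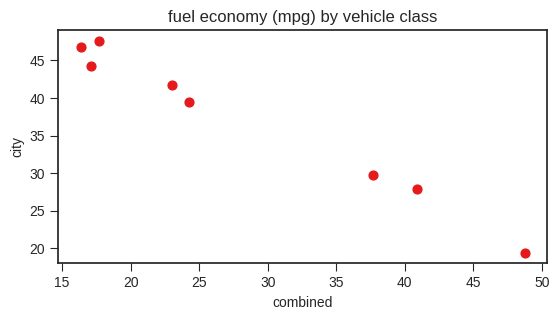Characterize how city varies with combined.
negative, strong

Points are negatively correlated; strong (|r| ≈ 1.0).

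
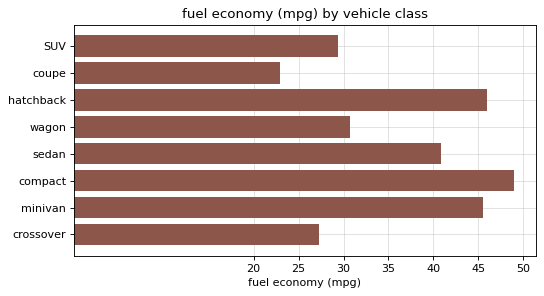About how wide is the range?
Max compact ≈ 50, min coupe ≈ 25; range ≈ 25.

≈ 25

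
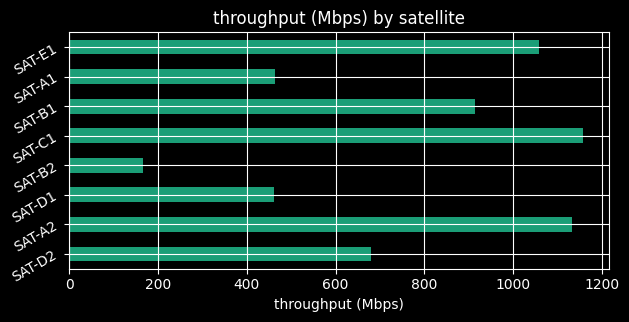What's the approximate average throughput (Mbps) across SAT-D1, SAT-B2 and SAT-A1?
(500 + 200 + 500) / 3 ≈ 400.

≈ 400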